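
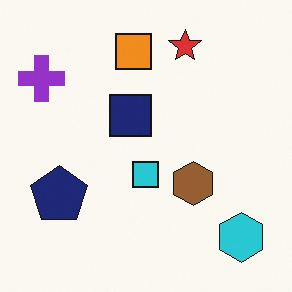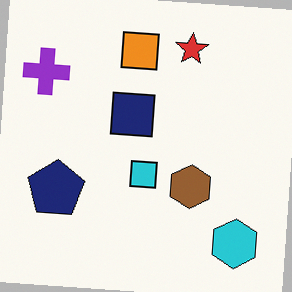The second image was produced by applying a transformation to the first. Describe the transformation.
The image was rotated clockwise by a few degrees.

Every shape is tilted by the same angle and the image corners show triangular fill wedges — a whole-image rotation by a non-right angle.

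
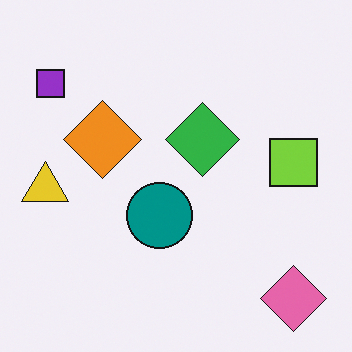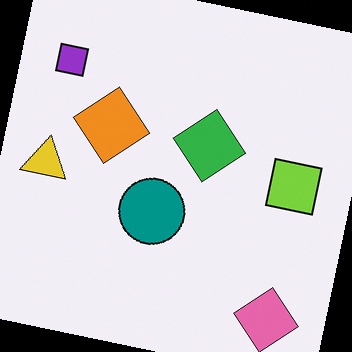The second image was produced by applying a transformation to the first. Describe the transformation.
It was rotated clockwise by a small amount.

Every shape is tilted by the same angle and the image corners show triangular fill wedges — a whole-image rotation by a non-right angle.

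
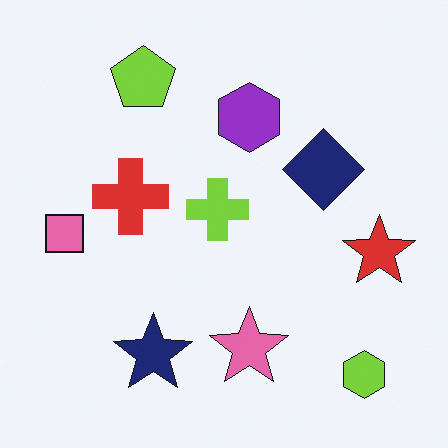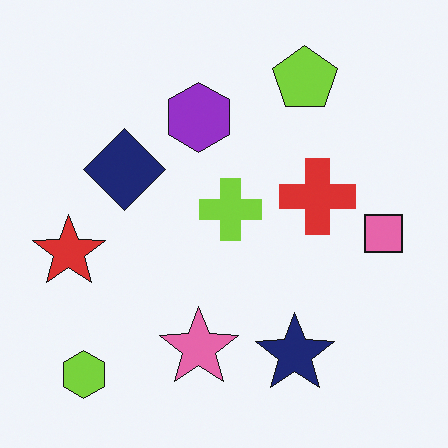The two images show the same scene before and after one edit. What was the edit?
The second image is the first flipped horizontally (left ↔ right).

The pink square is in the left of the first image and the right of the second — shapes on opposite sides of the vertical midline have swapped in a mirror flip.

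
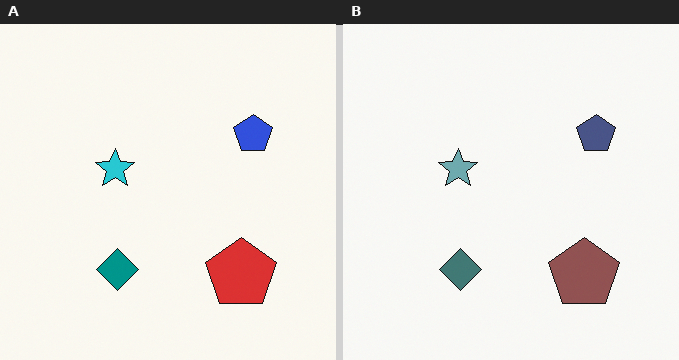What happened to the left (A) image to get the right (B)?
It was made much more muted (saturation change).

All colors are more muted and greyish — a global saturation change.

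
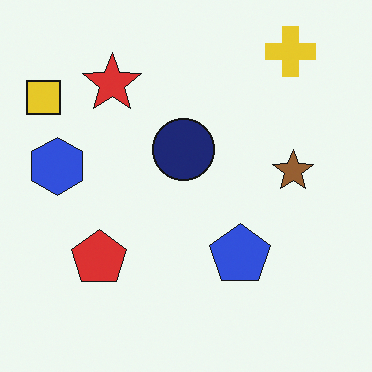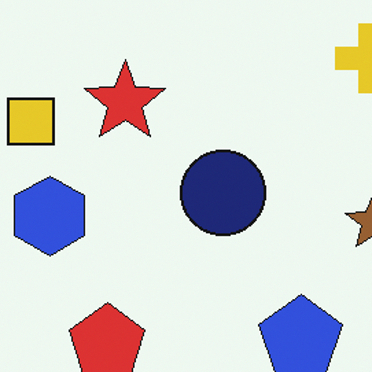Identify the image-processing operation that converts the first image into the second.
Cropped to a modestly smaller region and rescaled.

The visible shapes are larger and the field of view is narrower; shapes near the original edges may be partly or wholly outside the frame — a crop-and-rescale.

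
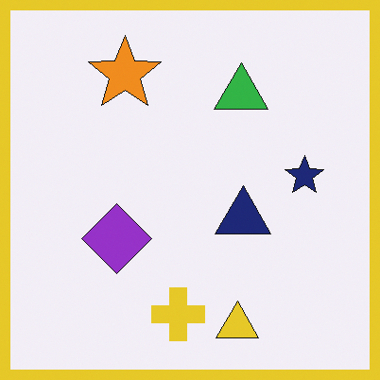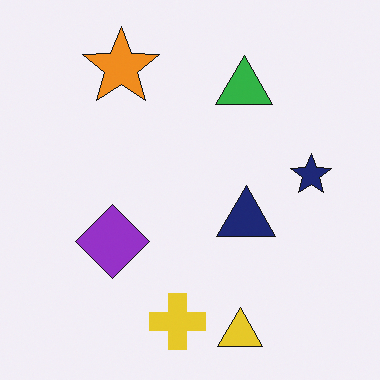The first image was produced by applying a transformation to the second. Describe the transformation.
Framed with a yellow border.

A solid yellow frame runs around the edge of the first image, with the content slightly shrunk inside it.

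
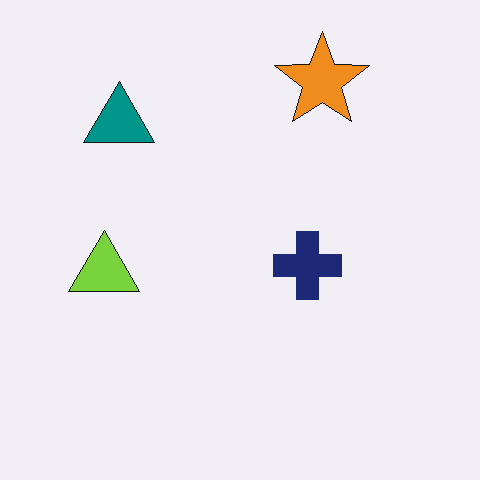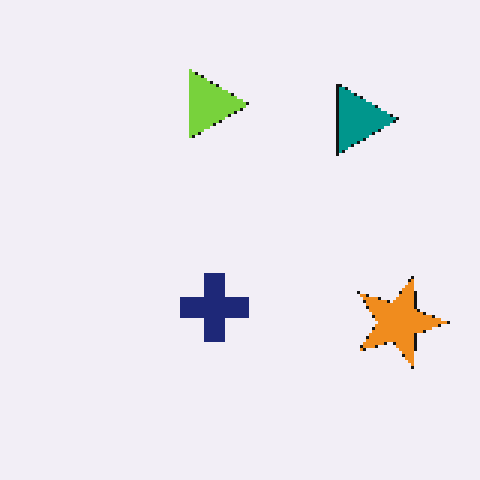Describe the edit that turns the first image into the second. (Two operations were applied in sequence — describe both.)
The transformation is: mildly pixelated, then rotated 90° clockwise.

Shapes are reduced to large square blocks; fine edges and outlines are lost — a downscale-then-upscale (mosaic) effect. The orange star sits in the top-right of the first image and the bottom-right of the second — consistent with a whole-image 90° clockwise rotation.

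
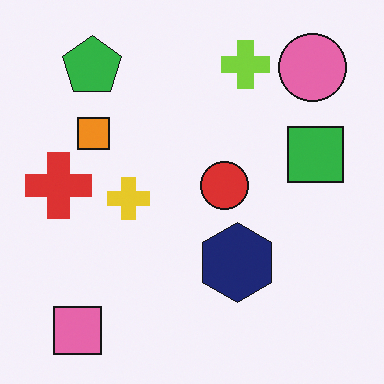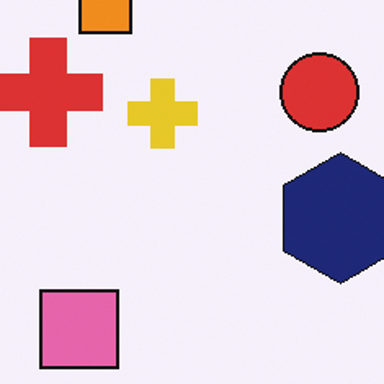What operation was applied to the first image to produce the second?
The image was cropped to a noticeably smaller region and rescaled.

The visible shapes are larger and the field of view is narrower; shapes near the original edges may be partly or wholly outside the frame — a crop-and-rescale.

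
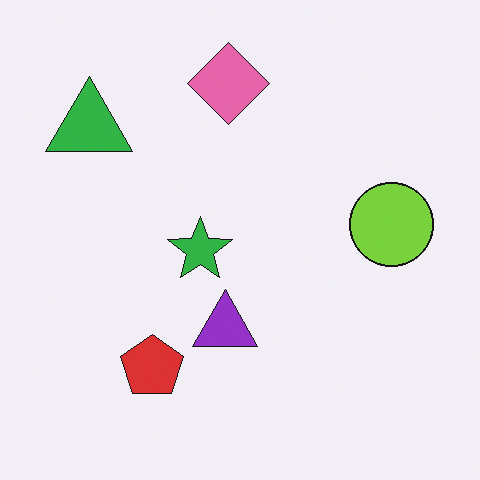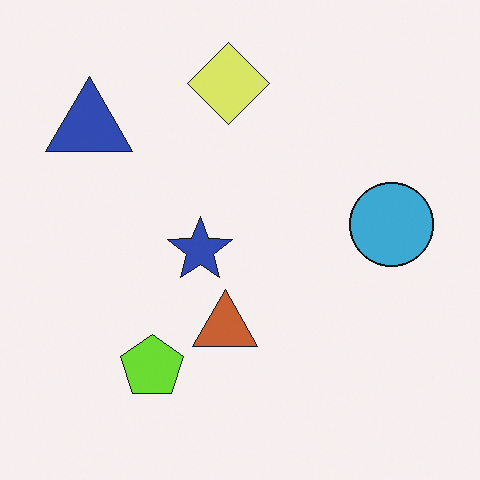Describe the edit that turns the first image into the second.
The second image is the first hue-shifted by a moderate amount.

Every shape's color has rotated by the same amount around the hue wheel — a uniform hue shift.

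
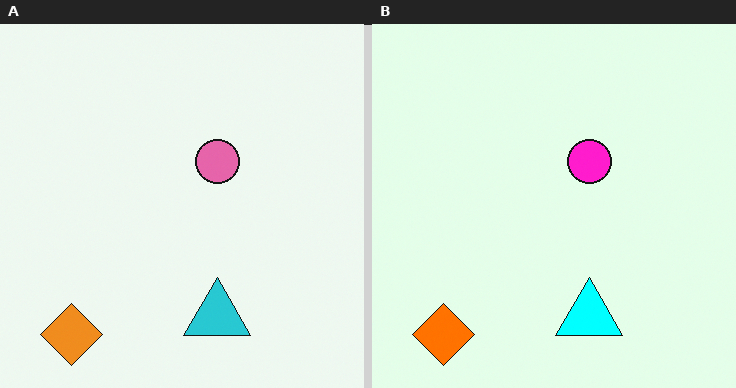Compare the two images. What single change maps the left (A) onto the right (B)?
This is the original image heavily oversaturated.

All colors are more vivid — a global saturation change.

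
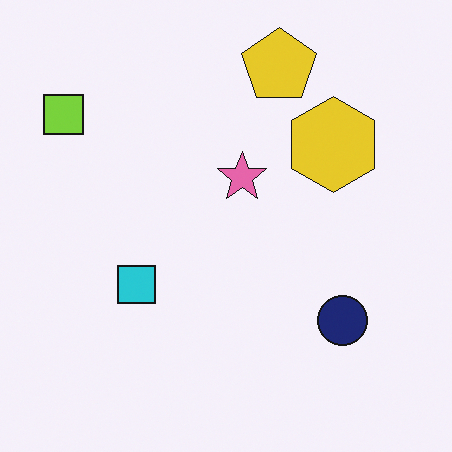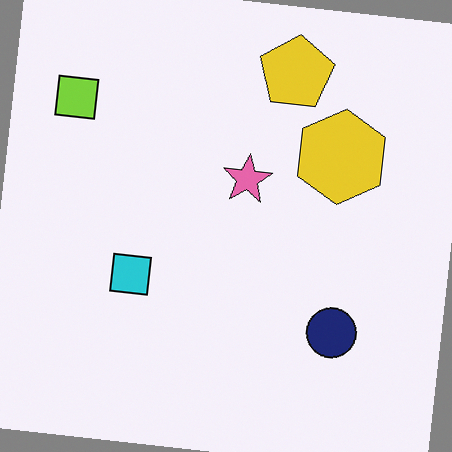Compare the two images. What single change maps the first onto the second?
The transformation is: rotated clockwise by a slight angle.

Every shape is tilted by the same angle and the image corners show triangular fill wedges — a whole-image rotation by a non-right angle.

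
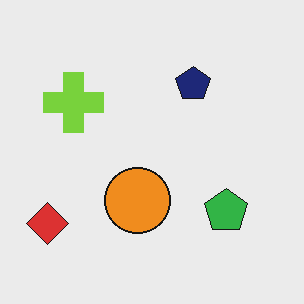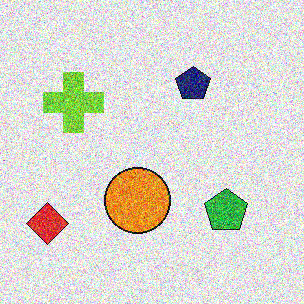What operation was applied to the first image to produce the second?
The image was degraded with a thick layer of grain.

Random speckle covers the whole image, including the flat background.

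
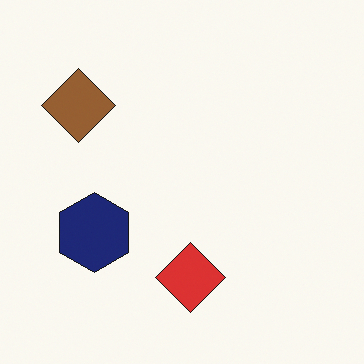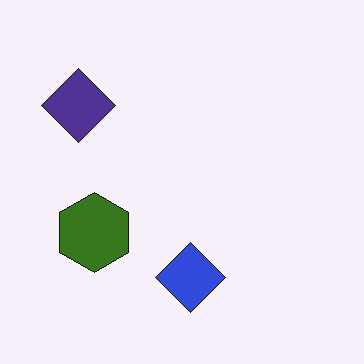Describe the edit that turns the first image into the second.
The image was hue-shifted through roughly half the color wheel.

Every shape's color has rotated by the same amount around the hue wheel — a uniform hue shift.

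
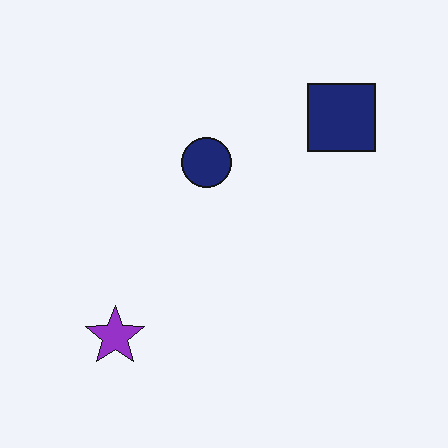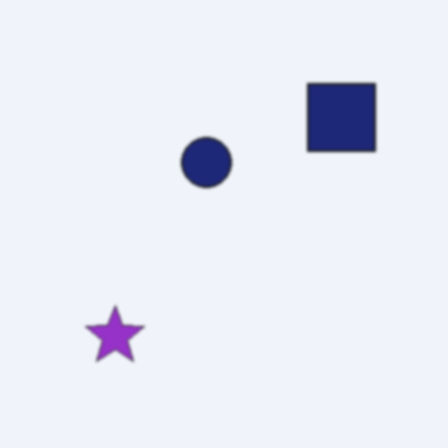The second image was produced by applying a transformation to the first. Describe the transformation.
The second image is the first lightly blurred.

Shape edges and outlines are uniformly softened across the whole image.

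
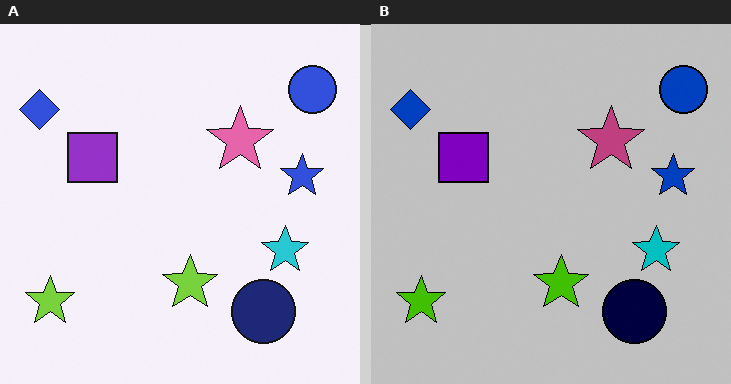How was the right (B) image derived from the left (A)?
Heavily posterized to just a handful of flat colors.

Each flat color has snapped to a coarser quantized level — most visibly, the near-white background has dropped to a flat grey.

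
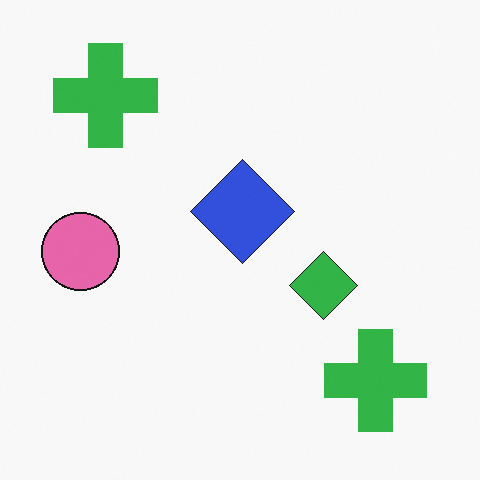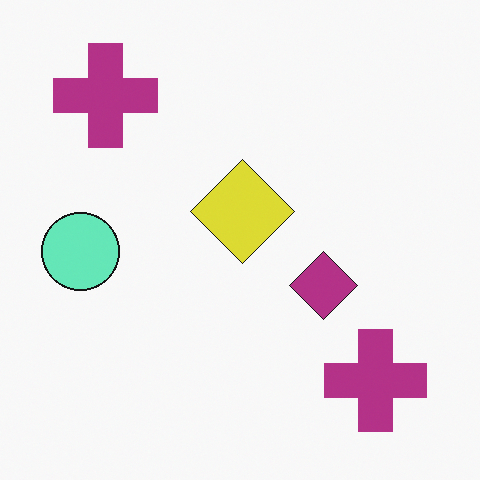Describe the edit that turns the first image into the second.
The image was hue-shifted by a large amount.

Every shape's color has rotated by the same amount around the hue wheel — a uniform hue shift.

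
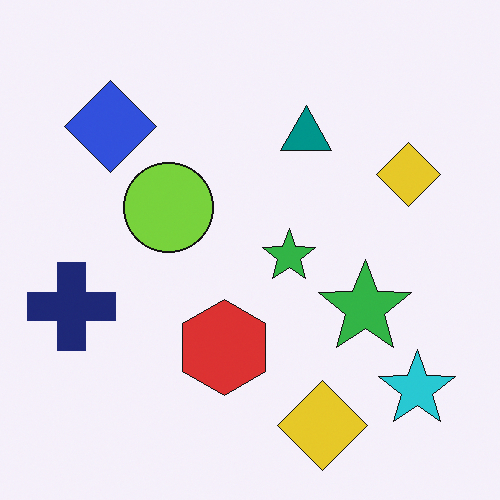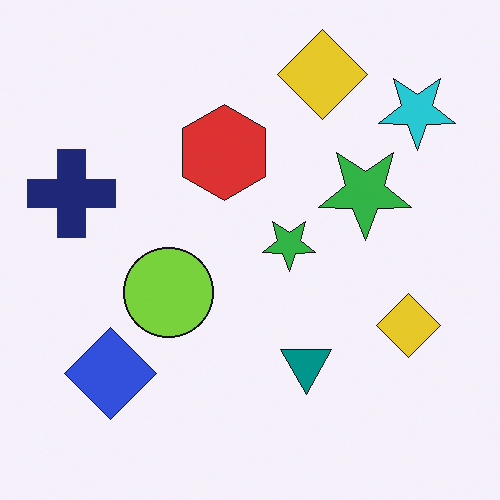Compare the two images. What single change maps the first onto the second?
It was flipped vertically (top ↔ bottom).

The cyan star is in the bottom-right of the first image and the top-right of the second — shapes on opposite sides of the horizontal midline have swapped in a mirror flip.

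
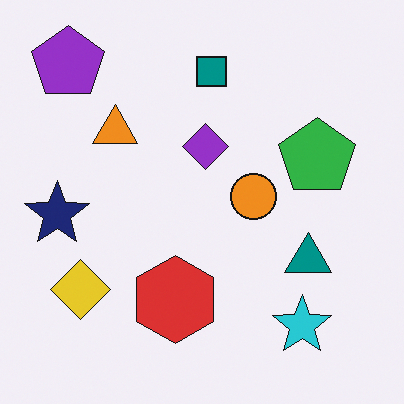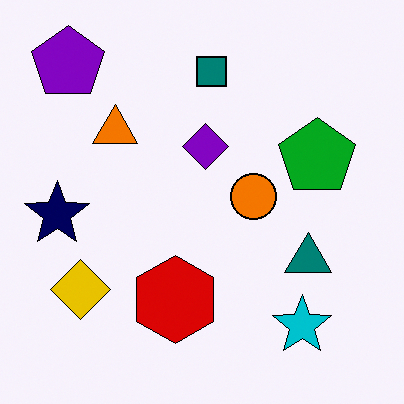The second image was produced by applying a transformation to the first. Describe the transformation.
This is the original image given slightly increased contrast.

Tones are pushed away from mid-grey across the whole image — a global contrast change.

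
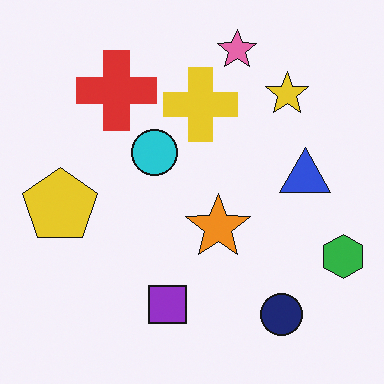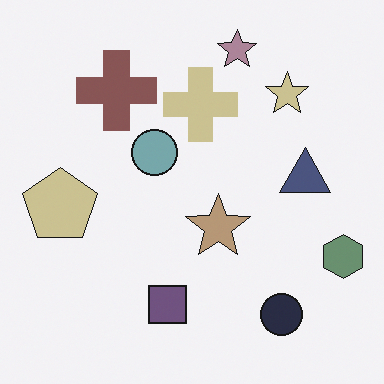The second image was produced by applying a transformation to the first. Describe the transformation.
This is the original image heavily desaturated.

All colors are more muted and greyish — a global saturation change.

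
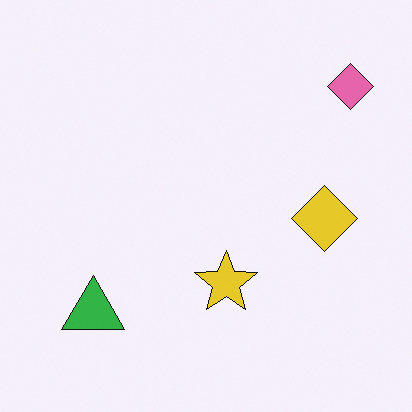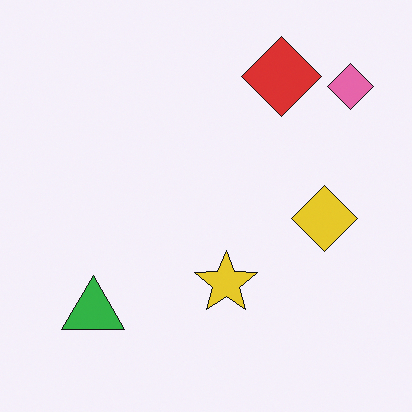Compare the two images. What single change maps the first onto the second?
Overlaid with an additional red diamond.

A red diamond appears in the second image that is absent from the first.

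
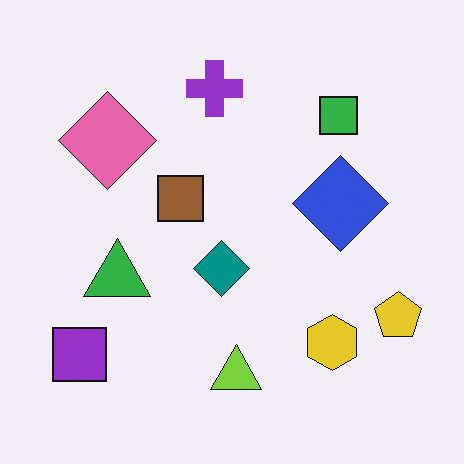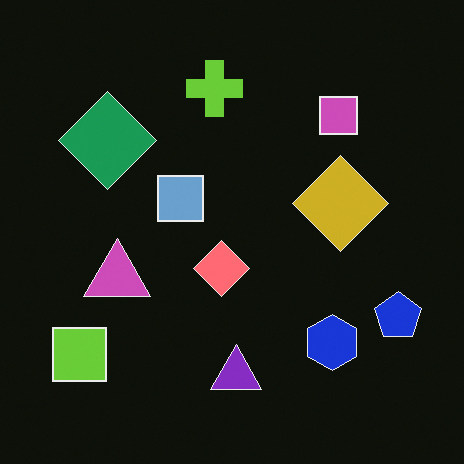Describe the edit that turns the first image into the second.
This is the original image color-inverted (negative).

The light background has become dark and every shape's color is its complement — a photographic negative.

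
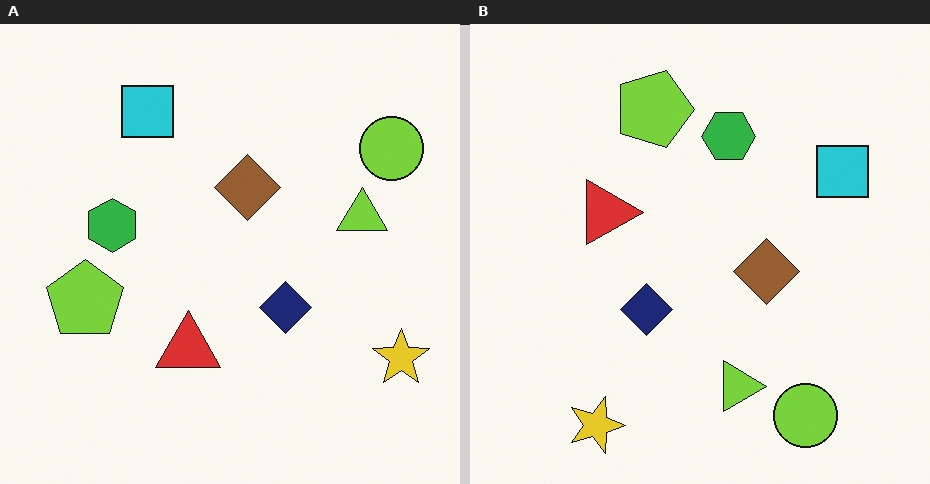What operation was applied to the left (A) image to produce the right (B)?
The transformation is: rotated 90° clockwise.

The yellow star sits in the bottom-right of the left (A) image and the bottom-left of the right (B) — consistent with a whole-image 90° clockwise rotation.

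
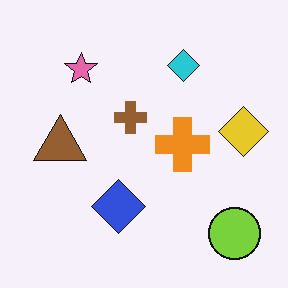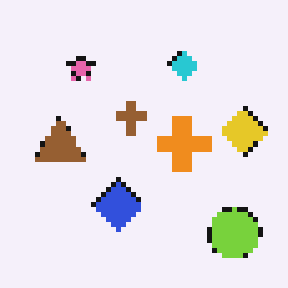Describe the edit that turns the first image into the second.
It was lightly pixelated (a mild mosaic effect).

Shapes are reduced to large square blocks; fine edges and outlines are lost — a downscale-then-upscale (mosaic) effect.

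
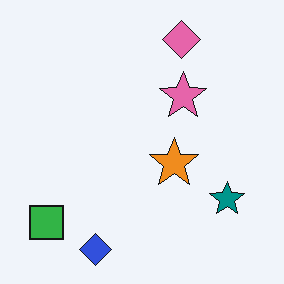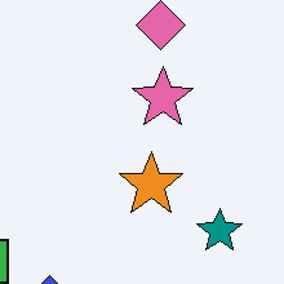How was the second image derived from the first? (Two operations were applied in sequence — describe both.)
The second image is the first cropped to a modestly smaller region and rescaled, then JPEG-compressed with visible artifacts.

The visible shapes are larger and the field of view is narrower; shapes near the original edges may be partly or wholly outside the frame — a crop-and-rescale. Blocky 8×8 compression artifacts appear around shape edges and the flat background shows ringing — characteristic JPEG degradation.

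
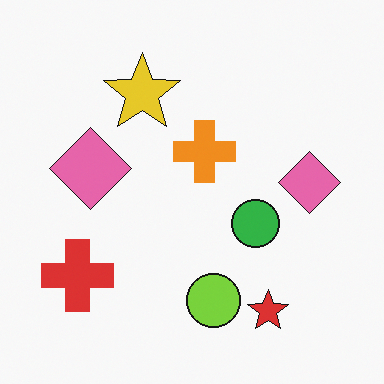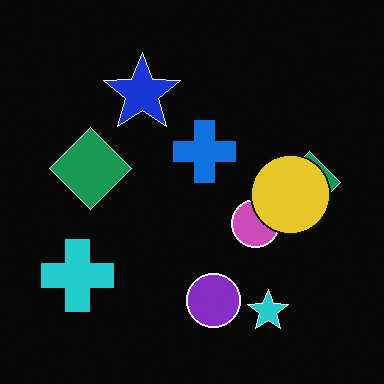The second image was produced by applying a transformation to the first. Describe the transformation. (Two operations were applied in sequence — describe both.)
The image was color-inverted (negative), then overlaid with an additional yellow circle.

The light background has become dark and every shape's color is its complement — a photographic negative. A yellow circle appears in the second image that is absent from the first.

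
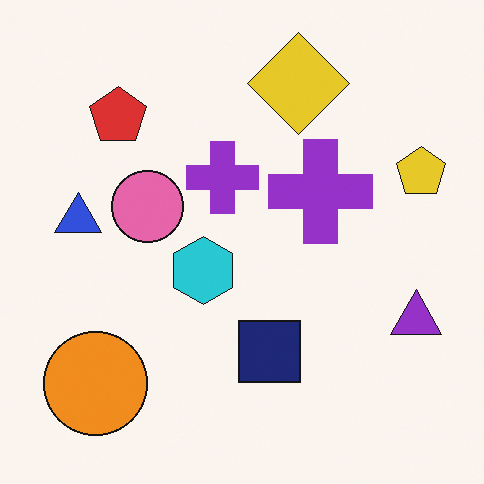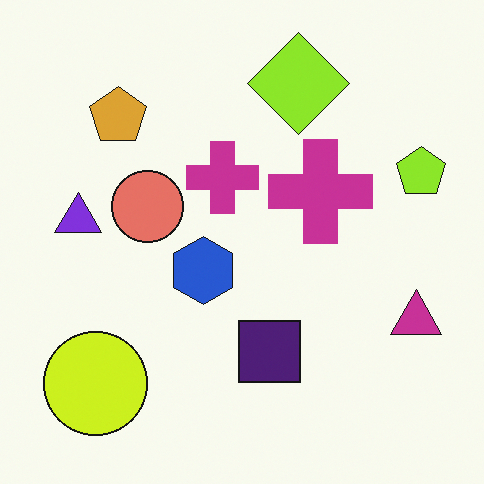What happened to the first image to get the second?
The transformation is: hue-shifted slightly.

Every shape's color has rotated by the same amount around the hue wheel — a uniform hue shift.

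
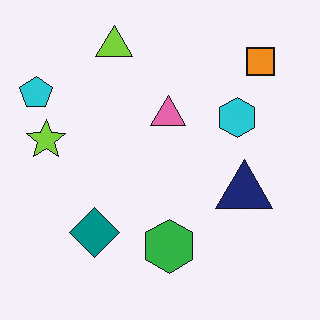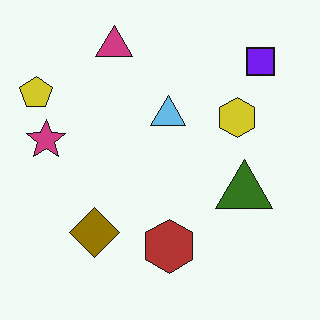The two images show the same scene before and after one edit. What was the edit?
The second image is the first hue-shifted through roughly half the color wheel.

Every shape's color has rotated by the same amount around the hue wheel — a uniform hue shift.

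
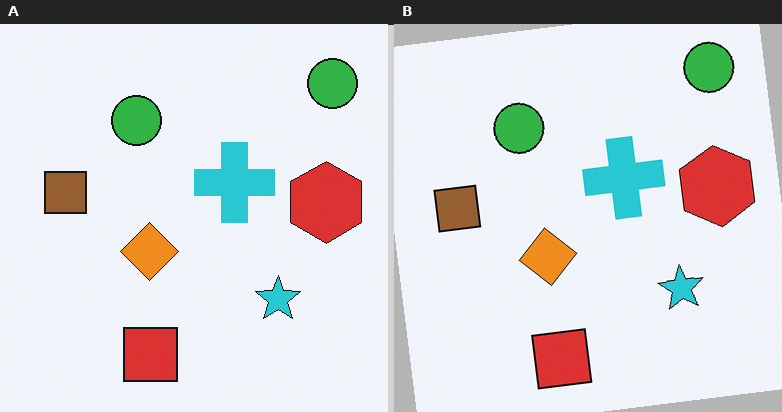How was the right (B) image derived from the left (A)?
The image was rotated counter-clockwise by a slight angle.

Every shape is tilted by the same angle and the image corners show triangular fill wedges — a whole-image rotation by a non-right angle.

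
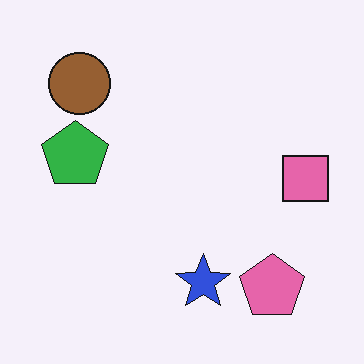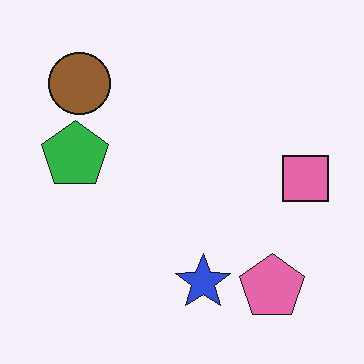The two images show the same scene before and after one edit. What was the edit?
The second image is the first given moderate JPEG compression.

Blocky 8×8 compression artifacts appear around shape edges and the flat background shows ringing — characteristic JPEG degradation.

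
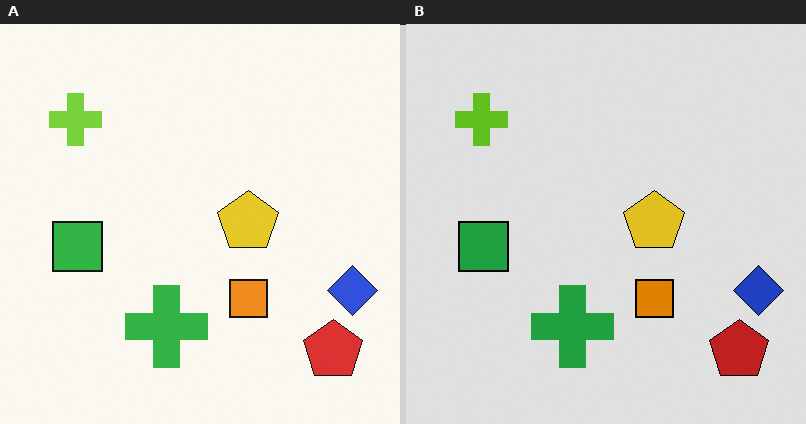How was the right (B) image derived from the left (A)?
The right (B) image is the left (A) moderately posterized.

Each flat color has snapped to a coarser quantized level — most visibly, the near-white background has dropped to a flat grey.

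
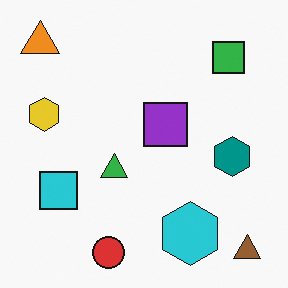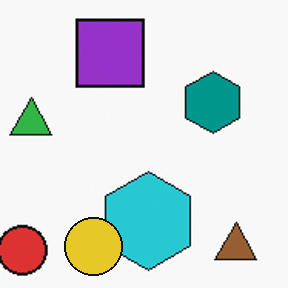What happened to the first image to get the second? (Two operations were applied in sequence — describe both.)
The second image is the first cropped slightly and scaled back up, then overlaid with an additional yellow circle.

The visible shapes are larger and the field of view is narrower; shapes near the original edges may be partly or wholly outside the frame — a crop-and-rescale. A yellow circle appears in the second image that is absent from the first.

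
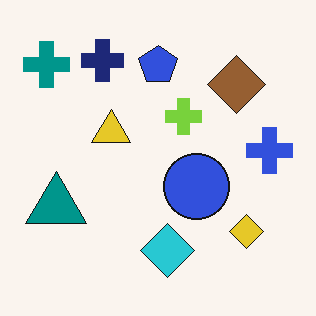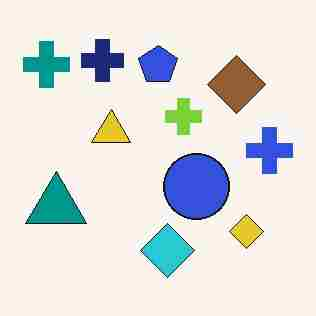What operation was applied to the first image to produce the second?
Degraded with heavy JPEG compression.

Blocky 8×8 compression artifacts appear around shape edges and the flat background shows ringing — characteristic JPEG degradation.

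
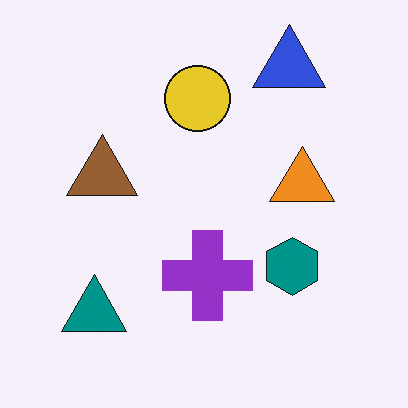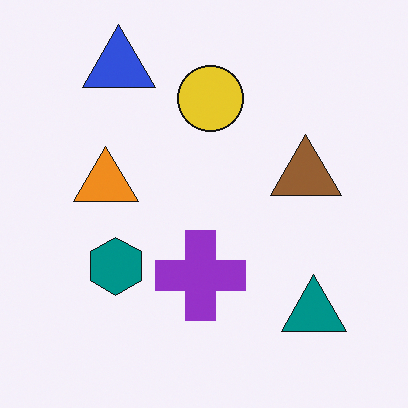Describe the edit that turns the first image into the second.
The image was flipped horizontally (left ↔ right).

The teal triangle is in the bottom-left of the first image and the bottom-right of the second — shapes on opposite sides of the vertical midline have swapped in a mirror flip.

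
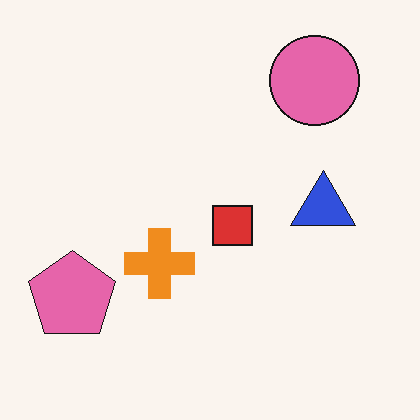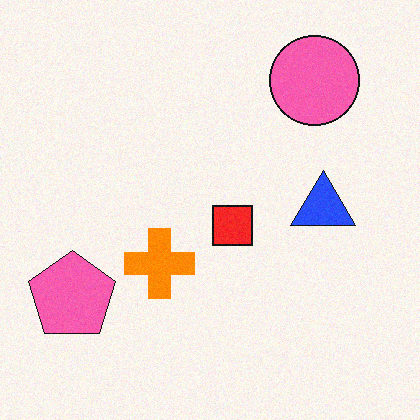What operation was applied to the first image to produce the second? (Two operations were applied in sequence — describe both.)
This is the original image slightly oversaturated, then degraded with light additive noise.

All colors are more vivid — a global saturation change. Random speckle covers the whole image, including the flat background.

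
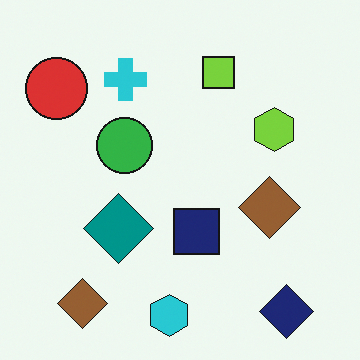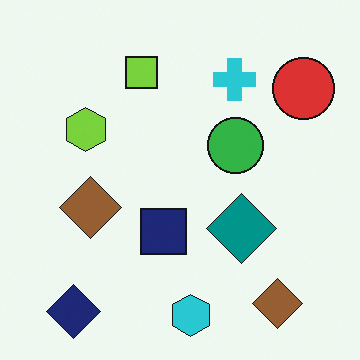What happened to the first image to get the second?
The second image is the first flipped horizontally (left ↔ right).

The red circle is in the top-left of the first image and the top-right of the second — shapes on opposite sides of the vertical midline have swapped in a mirror flip.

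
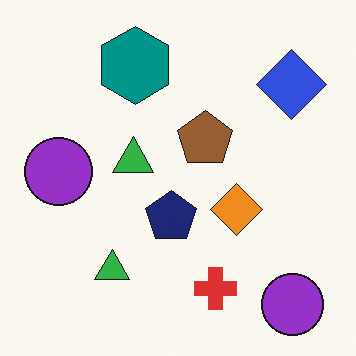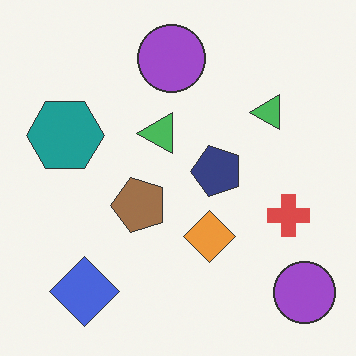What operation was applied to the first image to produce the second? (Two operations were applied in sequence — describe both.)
Given slightly reduced contrast, then transposed (reflected across the top-left ↔ bottom-right diagonal).

Tones are pushed toward mid-grey across the whole image — a global contrast change. Shapes have swapped their row and column positions — what was in the top-right is now in the bottom-left — a diagonal reflection.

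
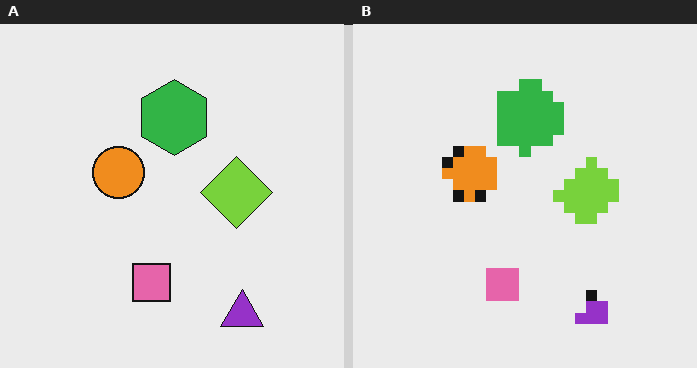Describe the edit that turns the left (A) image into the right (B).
Heavily pixelated into large blocks.

Shapes are reduced to large square blocks; fine edges and outlines are lost — a downscale-then-upscale (mosaic) effect.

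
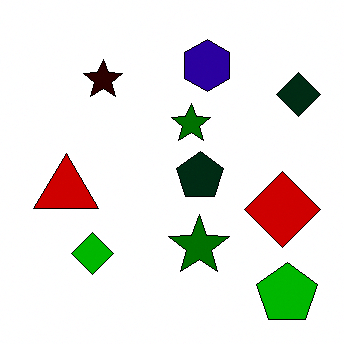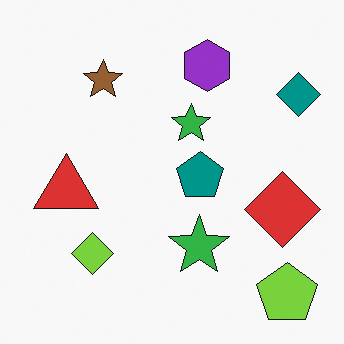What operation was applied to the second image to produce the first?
The transformation is: boosted in contrast.

Tones are pushed away from mid-grey across the whole image — a global contrast change.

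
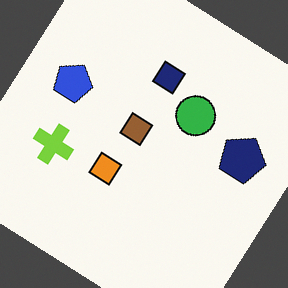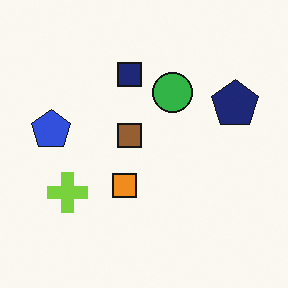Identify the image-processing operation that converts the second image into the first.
This is the original image rotated clockwise by a large amount — several tens of degrees.

Every shape is tilted by the same angle and the image corners show triangular fill wedges — a whole-image rotation by a non-right angle.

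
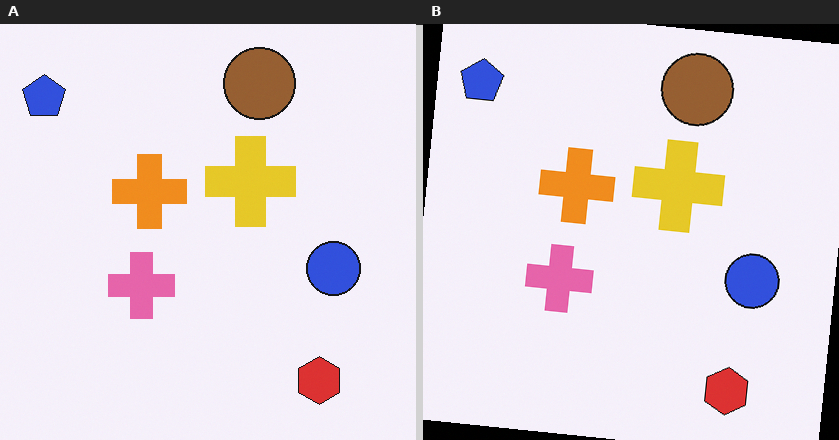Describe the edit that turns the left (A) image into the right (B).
Rotated clockwise by a slight angle.

Every shape is tilted by the same angle and the image corners show triangular fill wedges — a whole-image rotation by a non-right angle.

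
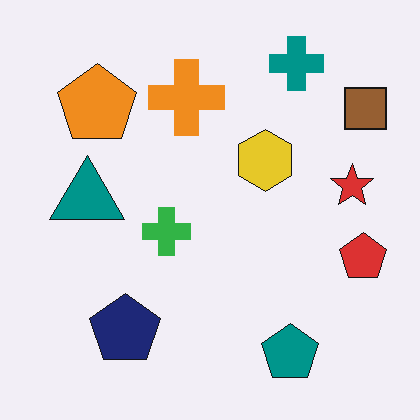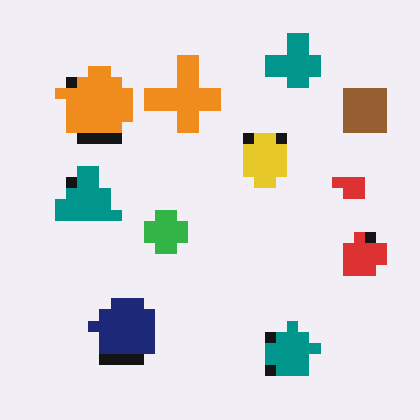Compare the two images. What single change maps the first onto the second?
It was coarsely pixelated.

Shapes are reduced to large square blocks; fine edges and outlines are lost — a downscale-then-upscale (mosaic) effect.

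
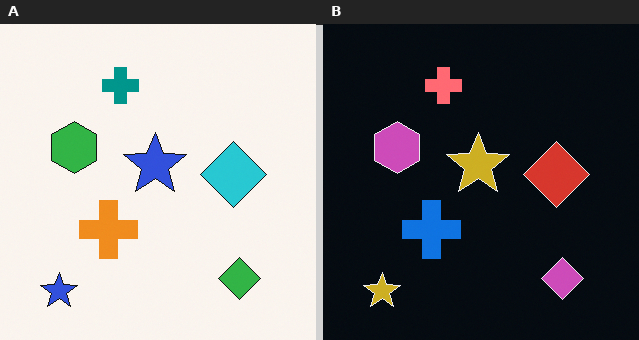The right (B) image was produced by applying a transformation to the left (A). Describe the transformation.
This is the original image color-inverted (negative).

The light background has become dark and every shape's color is its complement — a photographic negative.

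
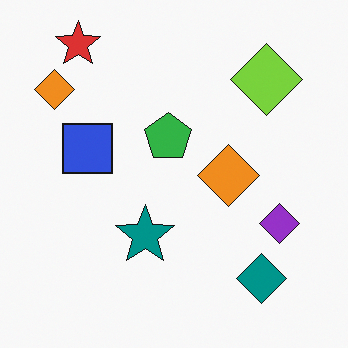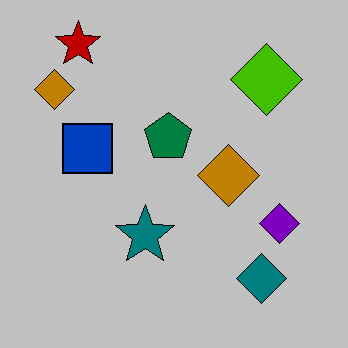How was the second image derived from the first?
The transformation is: heavily posterized to just a handful of flat colors.

Each flat color has snapped to a coarser quantized level — most visibly, the near-white background has dropped to a flat grey.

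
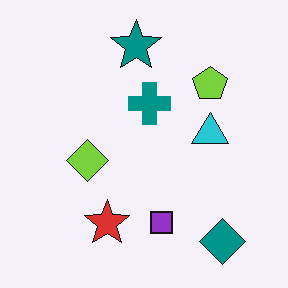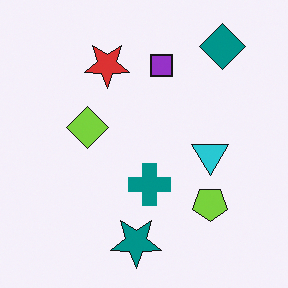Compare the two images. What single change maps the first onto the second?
Flipped vertically (top ↔ bottom).

The teal star is in the top of the first image and the bottom of the second — shapes on opposite sides of the horizontal midline have swapped in a mirror flip.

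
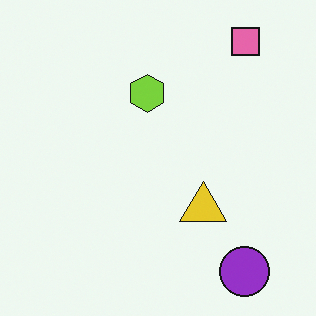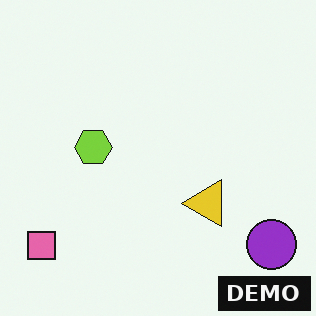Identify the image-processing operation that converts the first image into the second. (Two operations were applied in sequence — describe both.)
It was transposed (reflected across the top-left ↔ bottom-right diagonal), then watermarked with the text "DEMO" in the lower-right corner.

Shapes have swapped their row and column positions — what was in the top-right is now in the bottom-left — a diagonal reflection. A dark label reading "DEMO" appears in the lower-right corner.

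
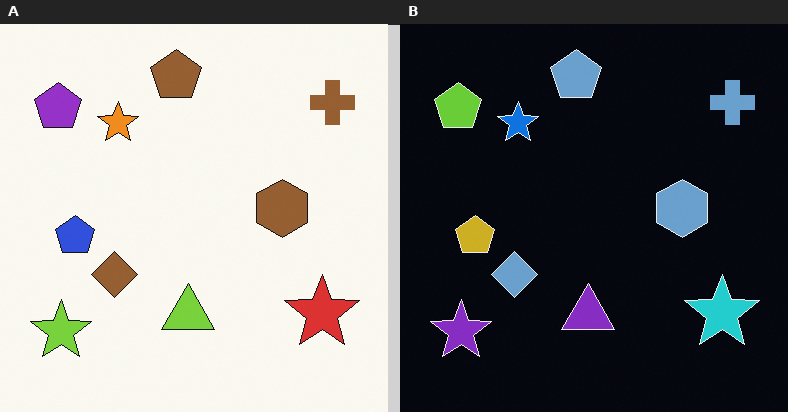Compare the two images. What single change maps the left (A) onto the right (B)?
The right (B) image is the left (A) color-inverted (negative).

The light background has become dark and every shape's color is its complement — a photographic negative.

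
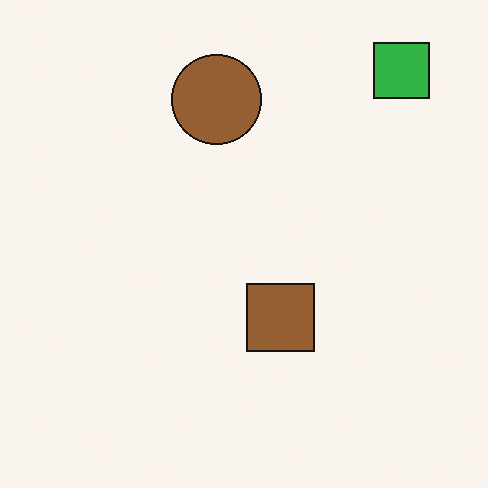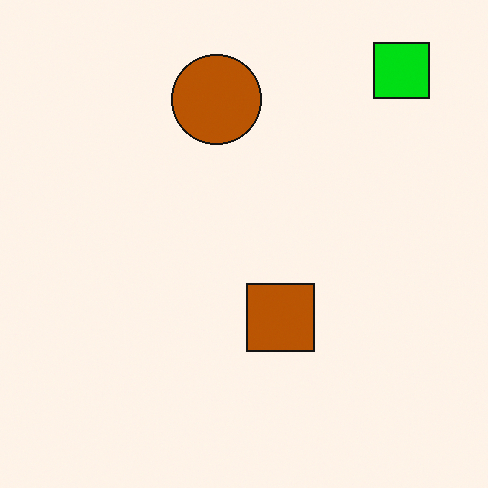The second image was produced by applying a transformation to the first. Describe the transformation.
It was heavily oversaturated.

All colors are more vivid — a global saturation change.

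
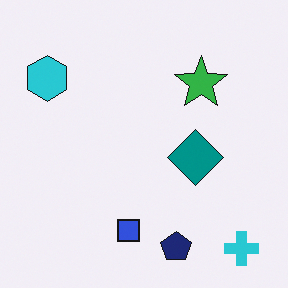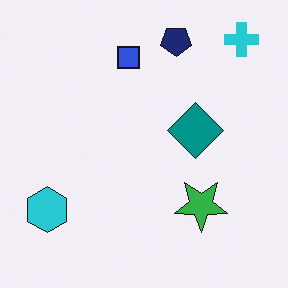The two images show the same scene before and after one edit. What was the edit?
It was flipped vertically (top ↔ bottom).

The cyan cross is in the bottom-right of the first image and the top-right of the second — shapes on opposite sides of the horizontal midline have swapped in a mirror flip.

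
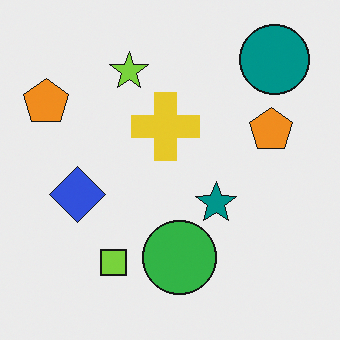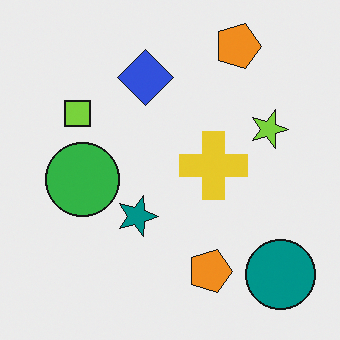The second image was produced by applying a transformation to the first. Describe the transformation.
This is the original image rotated 90° clockwise.

The teal circle sits in the top-right of the first image and the bottom-right of the second — consistent with a whole-image 90° clockwise rotation.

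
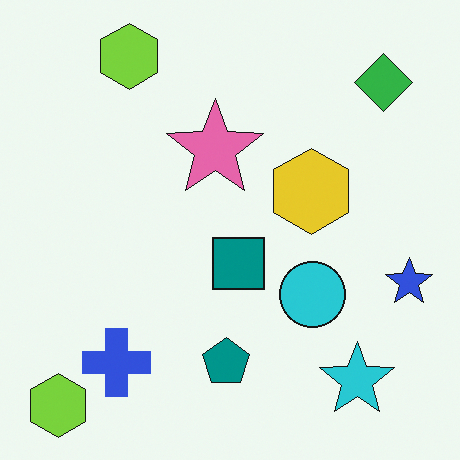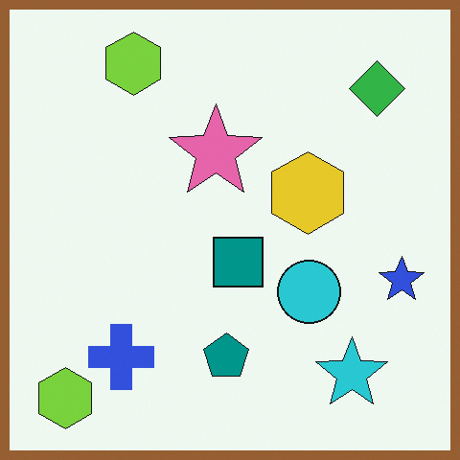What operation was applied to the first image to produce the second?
The second image is the first framed with a brown border.

A solid brown frame runs around the edge of the second image, with the content slightly shrunk inside it.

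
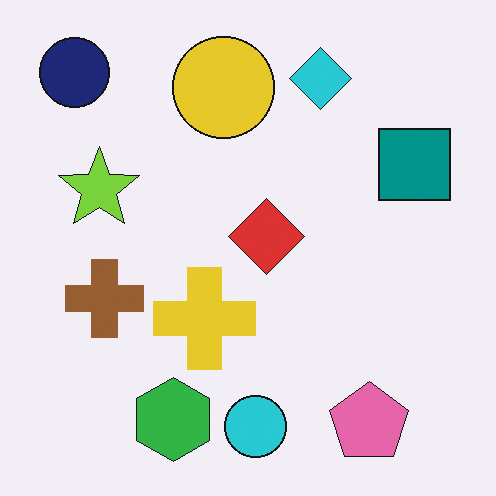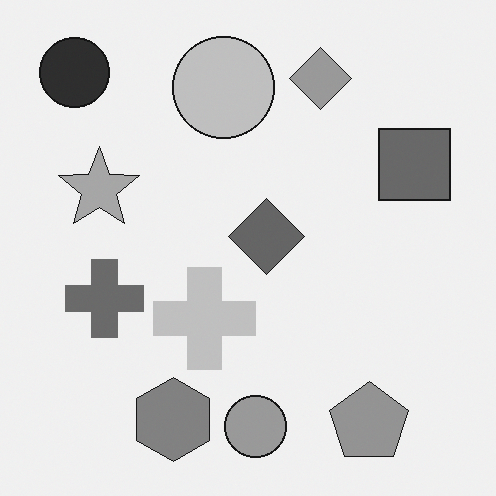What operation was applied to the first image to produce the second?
This is the original image converted to grayscale.

All color is removed — every shape is now a shade of grey.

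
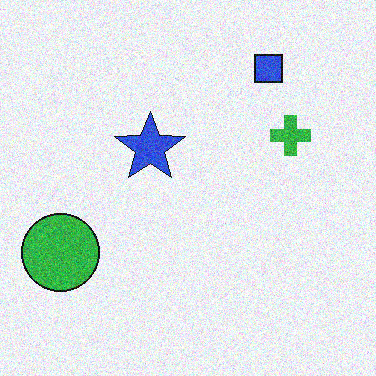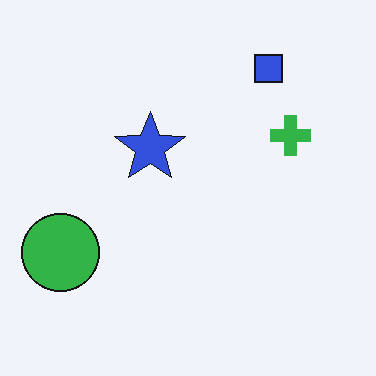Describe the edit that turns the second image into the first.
The first image is the second degraded with moderate additive noise.

Random speckle covers the whole image, including the flat background.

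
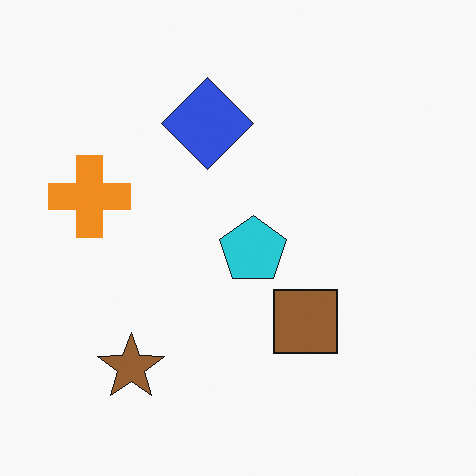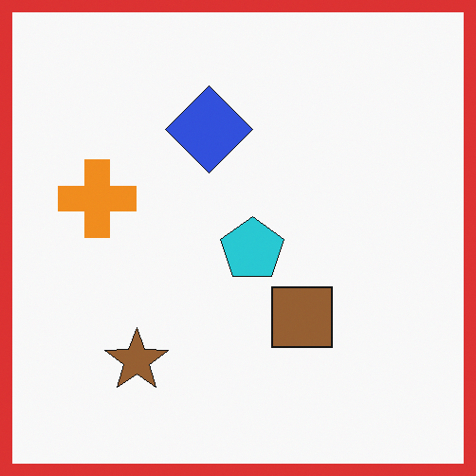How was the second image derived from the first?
Framed with a red border.

A solid red frame runs around the edge of the second image, with the content slightly shrunk inside it.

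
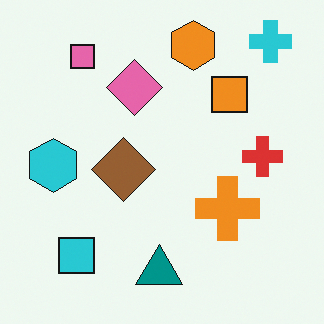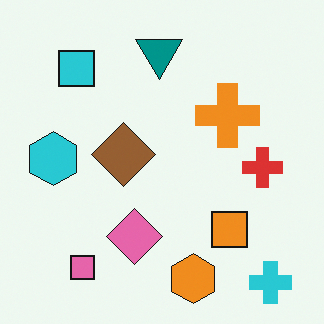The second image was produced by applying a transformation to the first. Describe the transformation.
The image was flipped vertically (top ↔ bottom).

The cyan cross is in the top-right of the first image and the bottom-right of the second — shapes on opposite sides of the horizontal midline have swapped in a mirror flip.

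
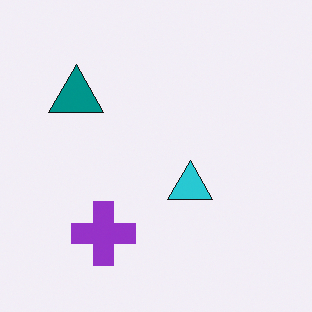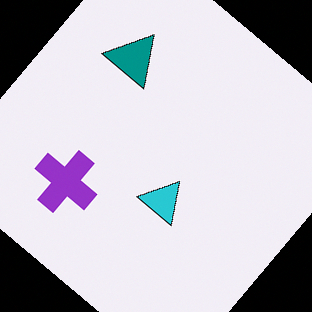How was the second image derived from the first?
This is the original image rotated clockwise by a large amount — several tens of degrees.

Every shape is tilted by the same angle and the image corners show triangular fill wedges — a whole-image rotation by a non-right angle.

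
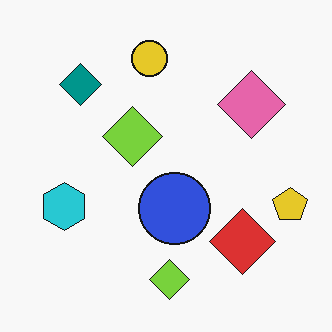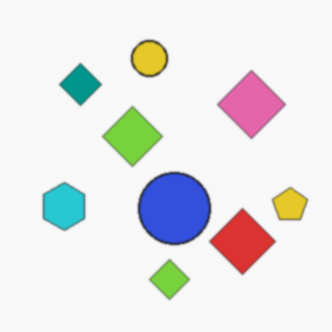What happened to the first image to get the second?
This is the original image slightly softened.

Shape edges and outlines are uniformly softened across the whole image.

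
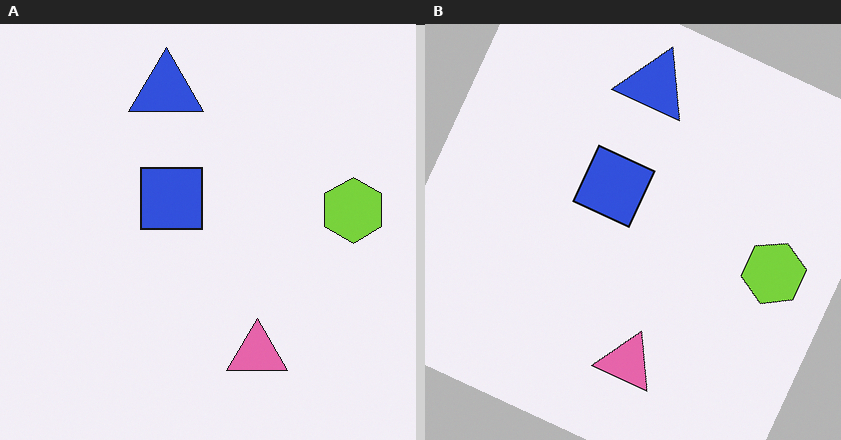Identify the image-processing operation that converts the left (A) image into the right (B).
The right (B) image is the left (A) rotated clockwise by a moderate amount.

Every shape is tilted by the same angle and the image corners show triangular fill wedges — a whole-image rotation by a non-right angle.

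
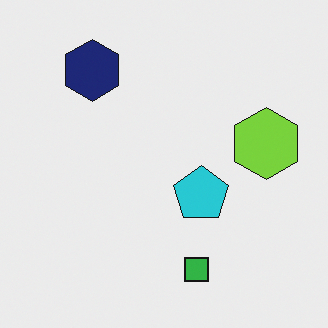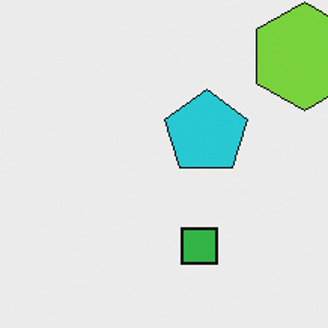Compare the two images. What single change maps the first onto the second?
This is the original image cropped slightly and scaled back up.

The visible shapes are larger and the field of view is narrower; shapes near the original edges may be partly or wholly outside the frame — a crop-and-rescale.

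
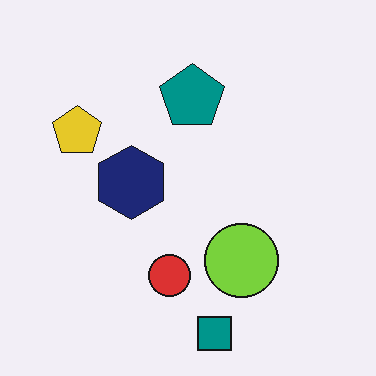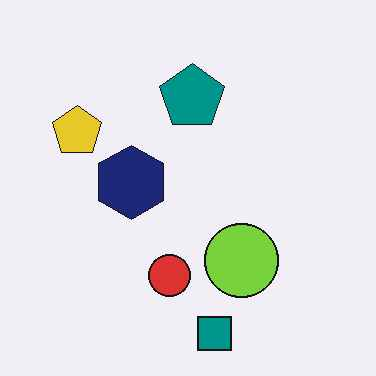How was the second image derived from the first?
The second image is the first given moderate JPEG compression.

Blocky 8×8 compression artifacts appear around shape edges and the flat background shows ringing — characteristic JPEG degradation.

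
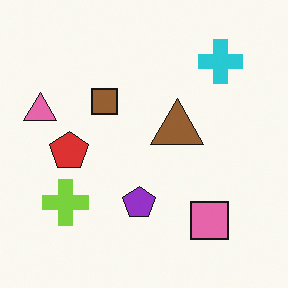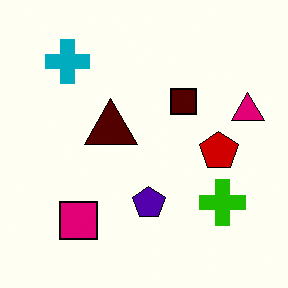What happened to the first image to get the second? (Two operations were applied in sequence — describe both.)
The transformation is: boosted in contrast, then flipped horizontally (left ↔ right).

Tones are pushed away from mid-grey across the whole image — a global contrast change. The pink triangle is in the left of the first image and the right of the second — shapes on opposite sides of the vertical midline have swapped in a mirror flip.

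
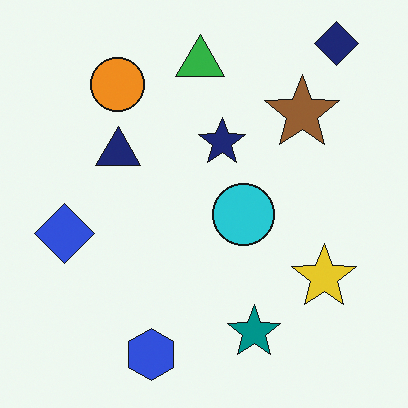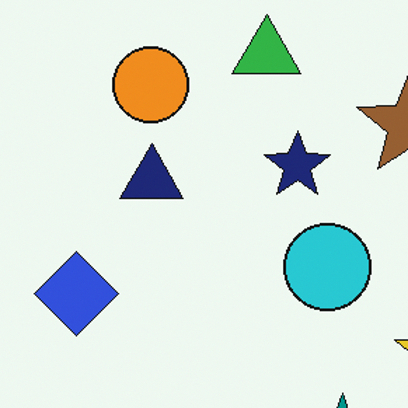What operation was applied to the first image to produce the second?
Cropped to a modestly smaller region and rescaled.

The visible shapes are larger and the field of view is narrower; shapes near the original edges may be partly or wholly outside the frame — a crop-and-rescale.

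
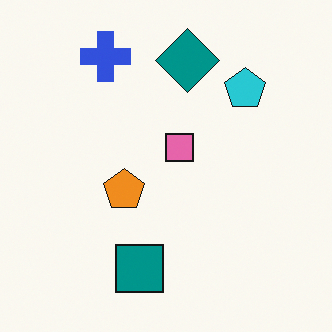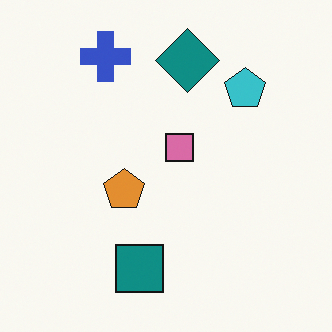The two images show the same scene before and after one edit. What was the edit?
The second image is the first slightly desaturated.

All colors are more muted and greyish — a global saturation change.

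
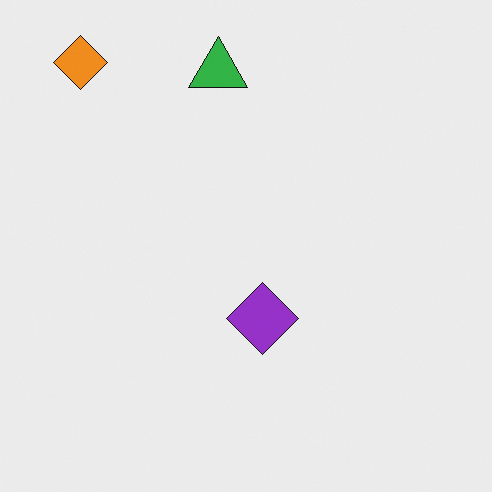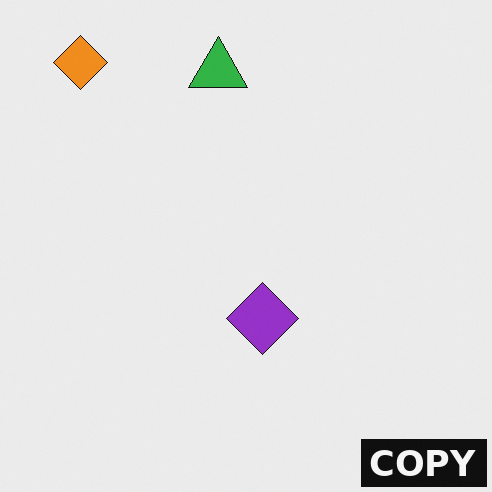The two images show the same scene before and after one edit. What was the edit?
This is the original image watermarked with the text "COPY" in the lower-right corner.

A dark label reading "COPY" appears in the lower-right corner.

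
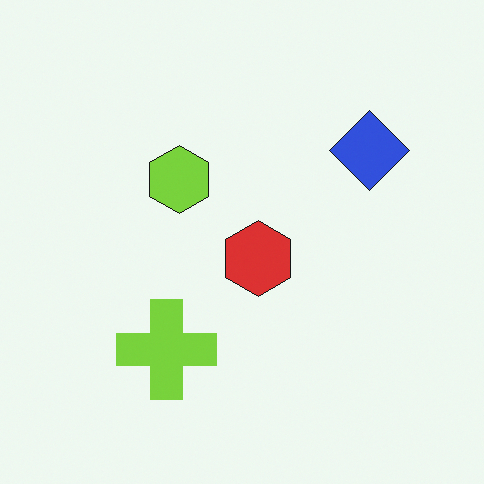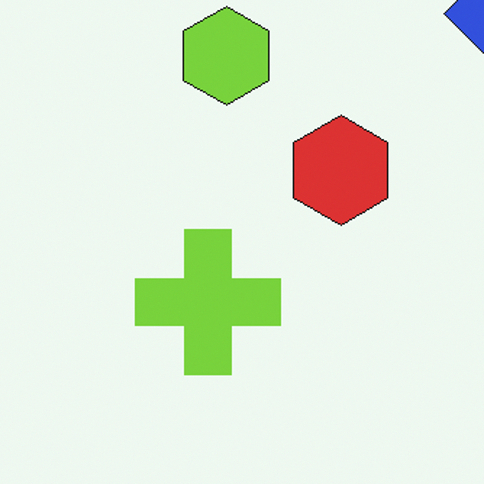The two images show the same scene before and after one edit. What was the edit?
It was cropped slightly and scaled back up.

The visible shapes are larger and the field of view is narrower; shapes near the original edges may be partly or wholly outside the frame — a crop-and-rescale.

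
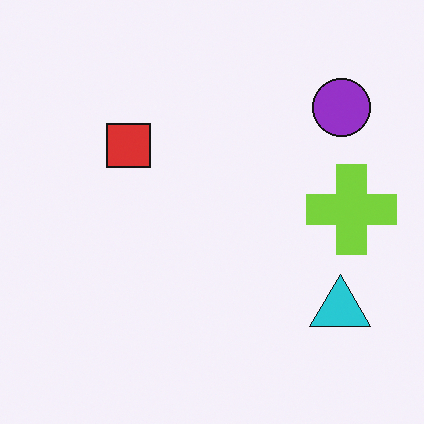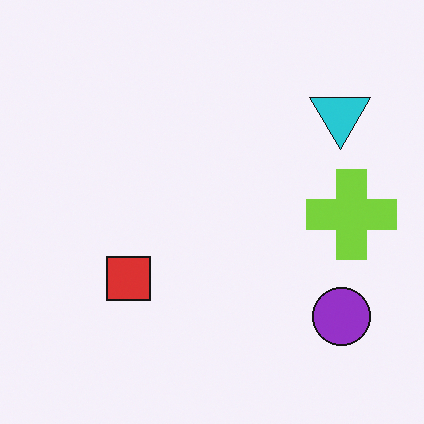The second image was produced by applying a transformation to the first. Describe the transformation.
This is the original image flipped vertically (top ↔ bottom).

The purple circle is in the top-right of the first image and the bottom-right of the second — shapes on opposite sides of the horizontal midline have swapped in a mirror flip.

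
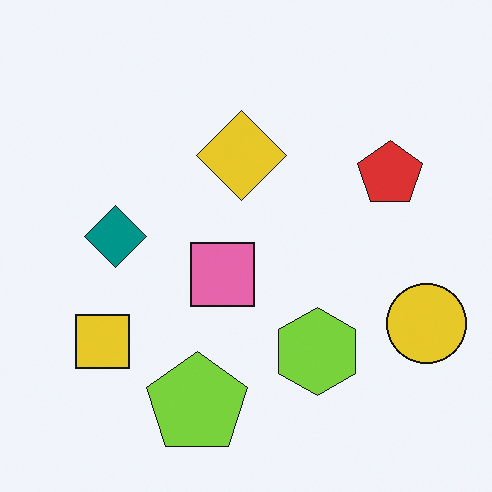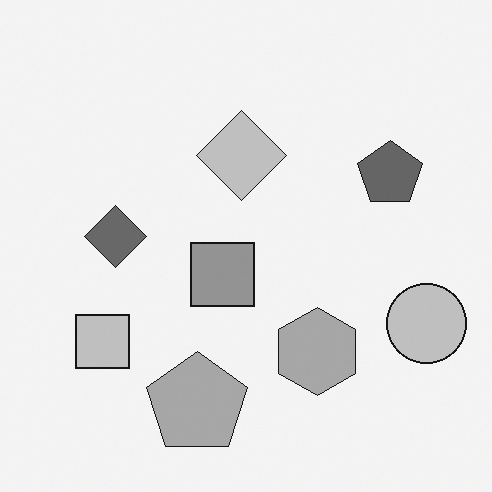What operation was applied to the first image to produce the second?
This is the original image converted to grayscale.

All color is removed — every shape is now a shade of grey.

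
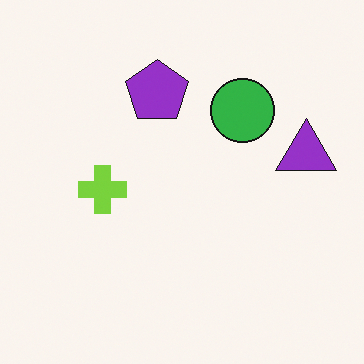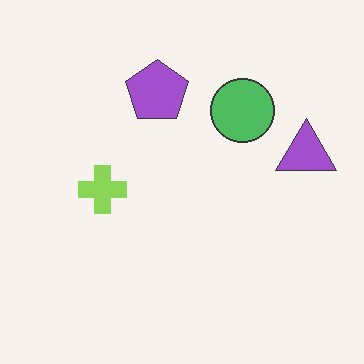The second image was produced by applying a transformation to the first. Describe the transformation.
This is the original image given slightly reduced contrast.

Tones are pushed toward mid-grey across the whole image — a global contrast change.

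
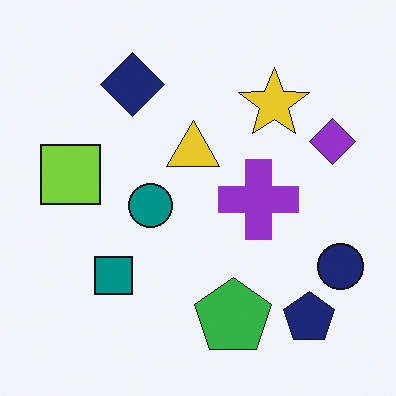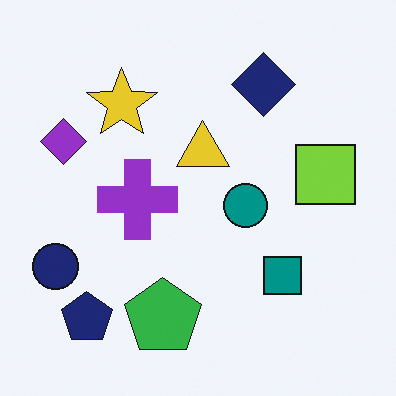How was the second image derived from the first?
The transformation is: flipped horizontally (left ↔ right).

The navy circle is in the bottom-right of the first image and the bottom-left of the second — shapes on opposite sides of the vertical midline have swapped in a mirror flip.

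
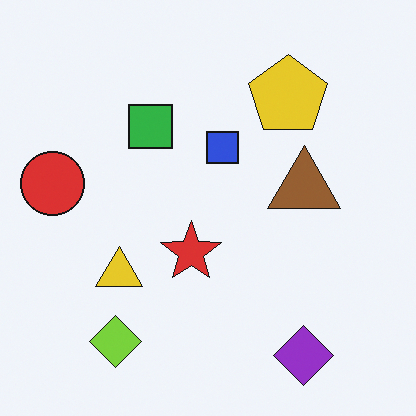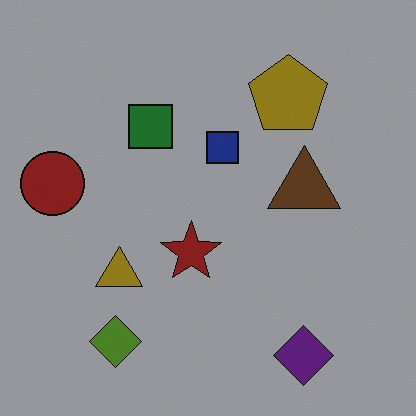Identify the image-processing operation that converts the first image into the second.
The image was noticeably darkened.

Every pixel — background and shapes alike — is uniformly darkened.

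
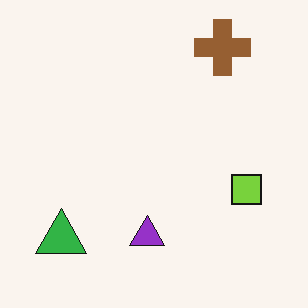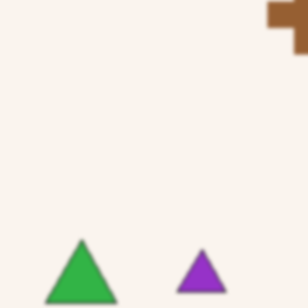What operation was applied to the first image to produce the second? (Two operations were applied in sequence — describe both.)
The second image is the first lightly blurred, then cropped to a modestly smaller region and rescaled.

Shape edges and outlines are uniformly softened across the whole image. The visible shapes are larger and the field of view is narrower; shapes near the original edges may be partly or wholly outside the frame — a crop-and-rescale.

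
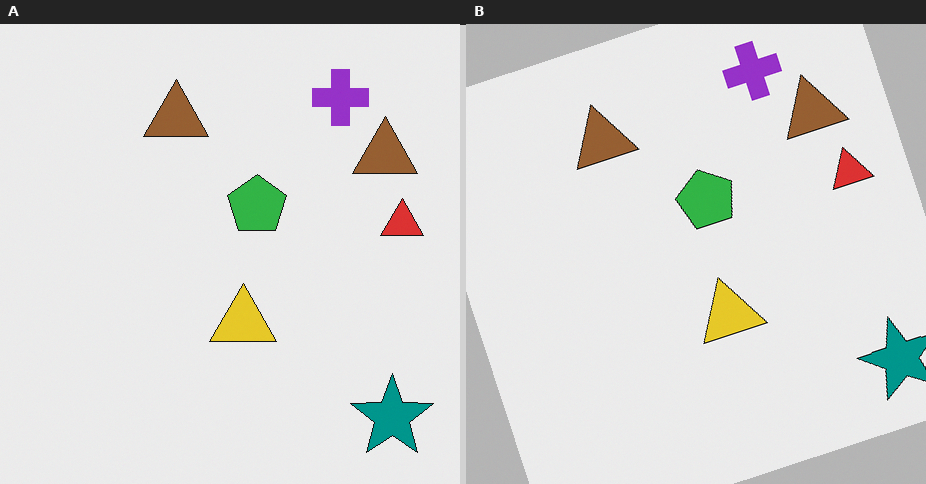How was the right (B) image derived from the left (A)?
This is the original image rotated counter-clockwise by a moderate amount.

Every shape is tilted by the same angle and the image corners show triangular fill wedges — a whole-image rotation by a non-right angle.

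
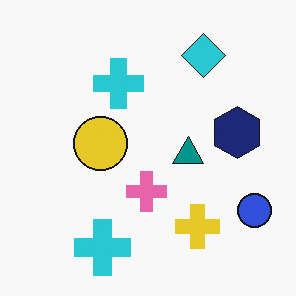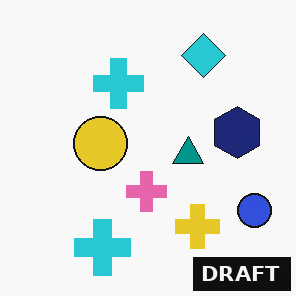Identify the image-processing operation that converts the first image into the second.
The second image is the first watermarked with the text "DRAFT" in the lower-right corner.

A dark label reading "DRAFT" appears in the lower-right corner.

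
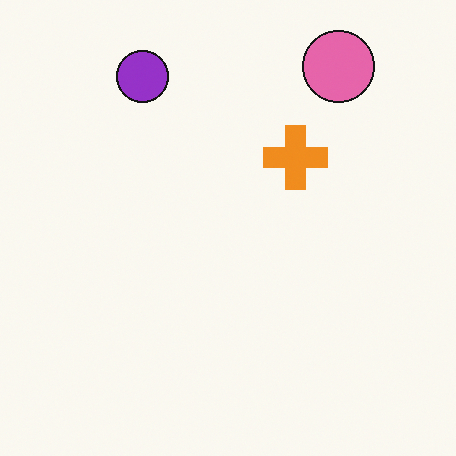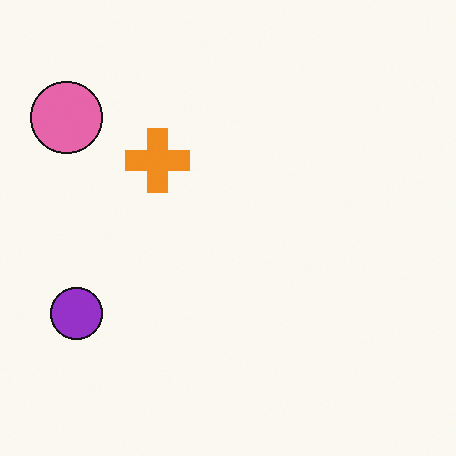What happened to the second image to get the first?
This is the original image rotated 90° clockwise.

The pink circle sits in the top-left of the second image and the top-right of the first — consistent with a whole-image 90° clockwise rotation.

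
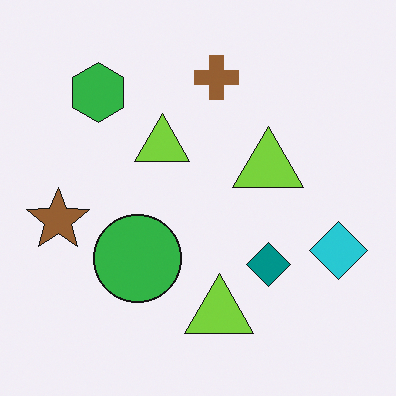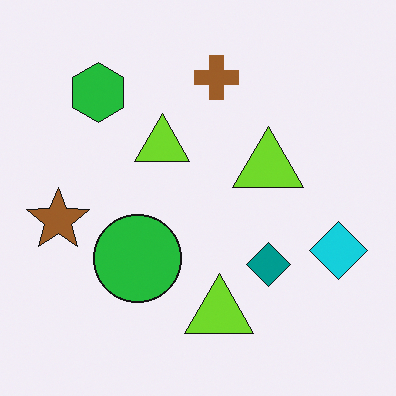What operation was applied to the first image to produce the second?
It was slightly oversaturated.

All colors are more vivid — a global saturation change.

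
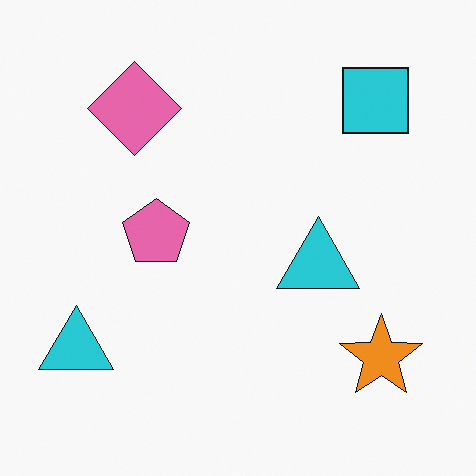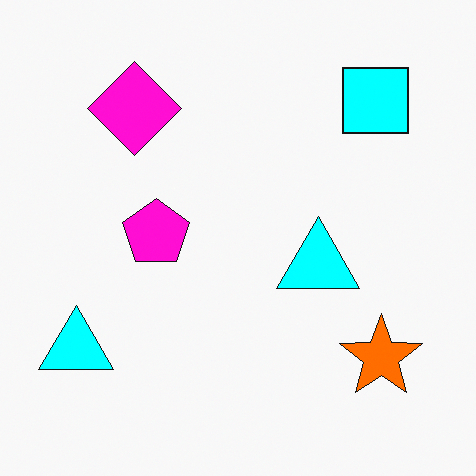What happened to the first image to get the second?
It was heavily oversaturated.

All colors are more vivid — a global saturation change.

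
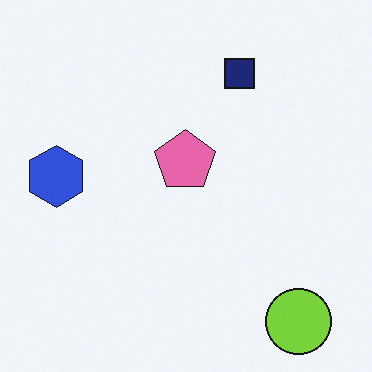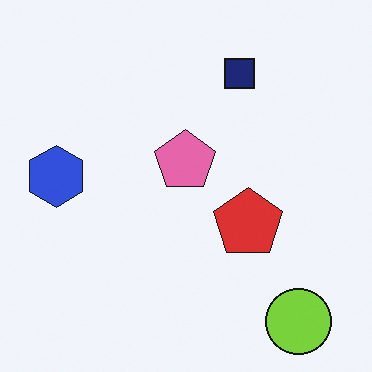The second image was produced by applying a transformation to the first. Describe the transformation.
Overlaid with an additional red pentagon.

A red pentagon appears in the second image that is absent from the first.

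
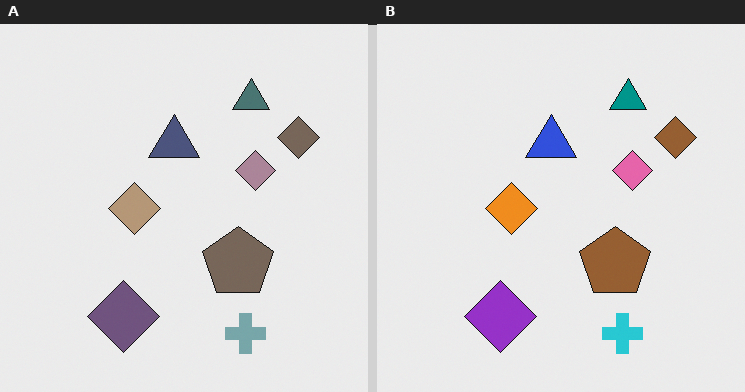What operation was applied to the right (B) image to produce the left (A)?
Heavily desaturated.

All colors are more muted and greyish — a global saturation change.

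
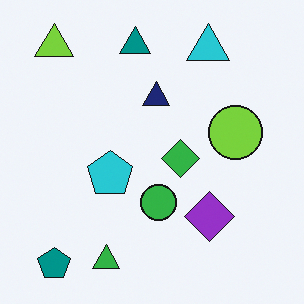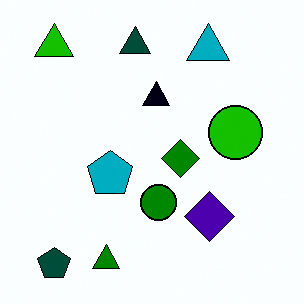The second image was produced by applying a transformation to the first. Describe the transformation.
The transformation is: boosted in contrast.

Tones are pushed away from mid-grey across the whole image — a global contrast change.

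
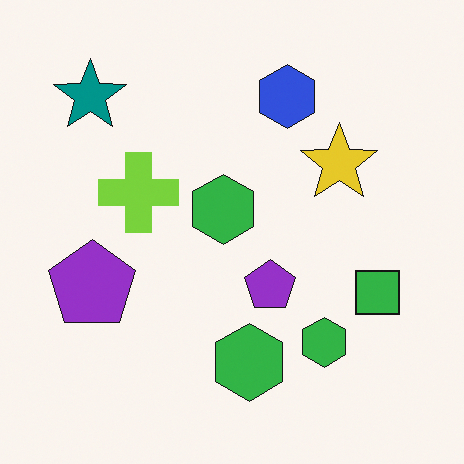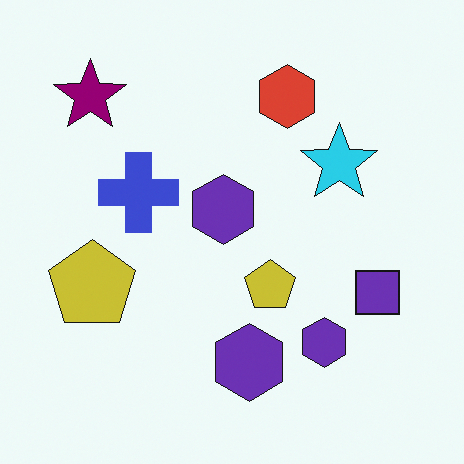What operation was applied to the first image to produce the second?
This is the original image hue-shifted through roughly a third of the color wheel.

Every shape's color has rotated by the same amount around the hue wheel — a uniform hue shift.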